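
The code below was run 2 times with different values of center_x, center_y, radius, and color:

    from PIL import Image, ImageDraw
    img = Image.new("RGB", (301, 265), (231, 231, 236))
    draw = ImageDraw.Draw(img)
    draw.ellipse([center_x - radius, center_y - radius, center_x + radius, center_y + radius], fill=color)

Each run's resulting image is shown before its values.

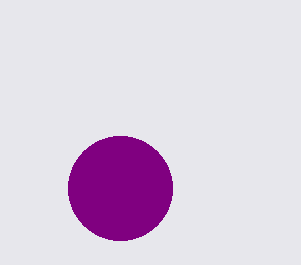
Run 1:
center_x = 120
center_y = 188
radius = 52
color = 'purple'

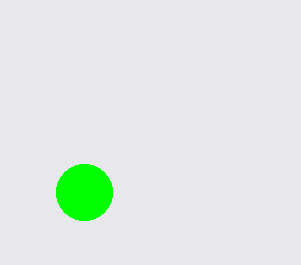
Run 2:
center_x = 84, center_y = 192, radius = 28, color = 'lime'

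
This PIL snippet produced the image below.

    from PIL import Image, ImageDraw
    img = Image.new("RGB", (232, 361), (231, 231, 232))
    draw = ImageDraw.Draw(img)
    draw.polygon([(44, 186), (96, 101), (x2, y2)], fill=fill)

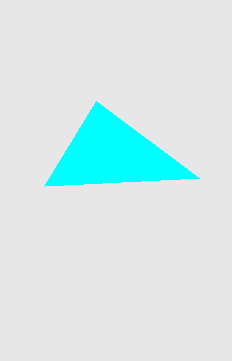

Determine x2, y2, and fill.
x2 = 199
y2 = 178
fill = 'cyan'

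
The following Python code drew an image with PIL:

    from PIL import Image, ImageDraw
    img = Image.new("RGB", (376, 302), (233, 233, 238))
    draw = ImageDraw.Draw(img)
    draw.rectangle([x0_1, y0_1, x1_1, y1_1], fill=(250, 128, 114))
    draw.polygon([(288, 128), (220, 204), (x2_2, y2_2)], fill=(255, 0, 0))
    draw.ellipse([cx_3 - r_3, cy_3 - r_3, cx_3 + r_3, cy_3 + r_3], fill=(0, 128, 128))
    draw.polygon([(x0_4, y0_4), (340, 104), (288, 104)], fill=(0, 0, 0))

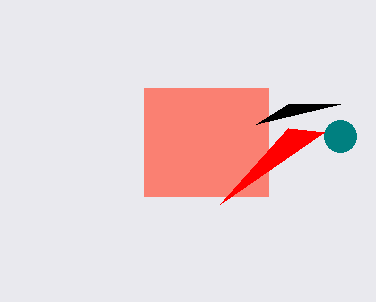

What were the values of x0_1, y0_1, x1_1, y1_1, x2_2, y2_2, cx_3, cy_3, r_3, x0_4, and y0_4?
x0_1 = 144, y0_1 = 88, x1_1 = 268, y1_1 = 196, x2_2 = 324, y2_2 = 132, cx_3 = 340, cy_3 = 136, r_3 = 16, x0_4 = 256, y0_4 = 124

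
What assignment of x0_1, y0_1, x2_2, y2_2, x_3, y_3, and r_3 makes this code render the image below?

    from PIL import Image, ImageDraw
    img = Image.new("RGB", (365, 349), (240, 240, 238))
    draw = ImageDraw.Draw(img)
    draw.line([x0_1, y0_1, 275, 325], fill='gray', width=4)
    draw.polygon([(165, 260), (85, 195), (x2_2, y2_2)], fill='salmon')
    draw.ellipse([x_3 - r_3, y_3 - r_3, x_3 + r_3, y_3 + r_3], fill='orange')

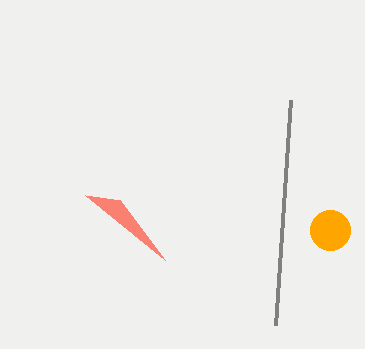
x0_1 = 290, y0_1 = 100, x2_2 = 120, y2_2 = 200, x_3 = 330, y_3 = 230, r_3 = 20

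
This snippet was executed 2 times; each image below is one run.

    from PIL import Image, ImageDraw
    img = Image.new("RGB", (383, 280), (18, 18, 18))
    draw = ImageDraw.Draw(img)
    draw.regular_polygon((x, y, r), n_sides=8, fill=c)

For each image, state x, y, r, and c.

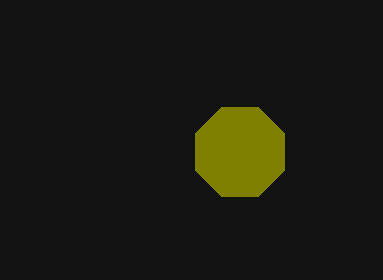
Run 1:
x = 240
y = 152
r = 48
c = 'olive'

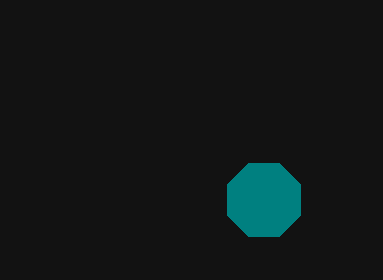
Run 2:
x = 264; y = 200; r = 40; c = 'teal'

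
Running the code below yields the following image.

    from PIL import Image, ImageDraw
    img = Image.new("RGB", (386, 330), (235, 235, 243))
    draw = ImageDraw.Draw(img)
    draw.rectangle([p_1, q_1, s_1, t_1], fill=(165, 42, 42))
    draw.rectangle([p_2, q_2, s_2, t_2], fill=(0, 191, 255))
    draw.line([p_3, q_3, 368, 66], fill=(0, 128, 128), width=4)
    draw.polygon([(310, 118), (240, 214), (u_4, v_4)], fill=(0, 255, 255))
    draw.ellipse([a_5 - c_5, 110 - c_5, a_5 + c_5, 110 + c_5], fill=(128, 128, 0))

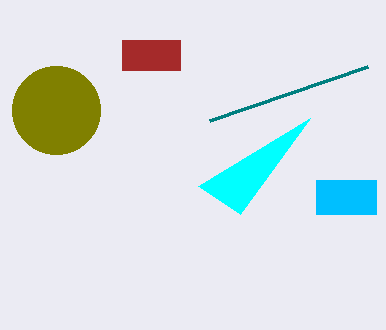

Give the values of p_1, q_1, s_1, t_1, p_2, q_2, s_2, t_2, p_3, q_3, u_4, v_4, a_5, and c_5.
p_1 = 122
q_1 = 40
s_1 = 180
t_1 = 70
p_2 = 316
q_2 = 180
s_2 = 376
t_2 = 214
p_3 = 210
q_3 = 120
u_4 = 198
v_4 = 186
a_5 = 56
c_5 = 44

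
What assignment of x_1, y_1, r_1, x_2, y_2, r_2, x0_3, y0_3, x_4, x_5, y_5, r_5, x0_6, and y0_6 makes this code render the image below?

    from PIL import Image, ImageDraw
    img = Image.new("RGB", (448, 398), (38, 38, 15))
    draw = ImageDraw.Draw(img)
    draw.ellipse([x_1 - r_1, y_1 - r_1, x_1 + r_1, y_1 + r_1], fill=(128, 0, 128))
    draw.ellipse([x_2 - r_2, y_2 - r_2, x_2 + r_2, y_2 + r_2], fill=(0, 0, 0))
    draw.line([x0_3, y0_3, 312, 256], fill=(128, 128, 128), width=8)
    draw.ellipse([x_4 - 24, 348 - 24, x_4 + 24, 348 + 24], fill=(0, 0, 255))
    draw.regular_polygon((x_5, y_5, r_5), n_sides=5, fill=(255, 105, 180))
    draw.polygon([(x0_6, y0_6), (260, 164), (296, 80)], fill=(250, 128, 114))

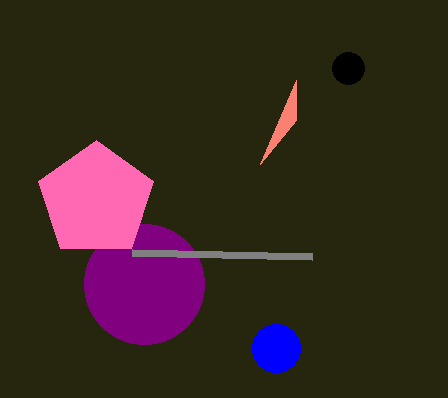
x_1 = 144; y_1 = 284; r_1 = 60; x_2 = 348; y_2 = 68; r_2 = 16; x0_3 = 132; y0_3 = 252; x_4 = 276; x_5 = 96; y_5 = 200; r_5 = 60; x0_6 = 296; y0_6 = 120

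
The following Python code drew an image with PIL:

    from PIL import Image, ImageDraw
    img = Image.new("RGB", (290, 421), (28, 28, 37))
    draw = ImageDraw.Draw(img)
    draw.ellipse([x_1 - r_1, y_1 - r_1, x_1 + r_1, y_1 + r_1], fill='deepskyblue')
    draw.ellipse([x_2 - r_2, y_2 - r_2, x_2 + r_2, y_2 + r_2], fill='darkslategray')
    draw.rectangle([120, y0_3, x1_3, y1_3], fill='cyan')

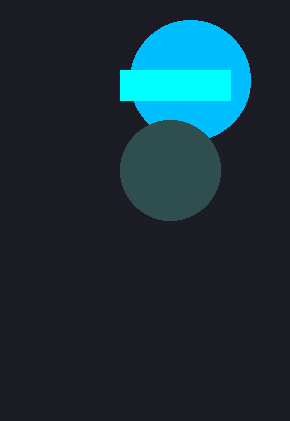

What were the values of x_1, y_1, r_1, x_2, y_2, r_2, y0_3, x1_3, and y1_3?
x_1 = 190, y_1 = 80, r_1 = 60, x_2 = 170, y_2 = 170, r_2 = 50, y0_3 = 70, x1_3 = 230, y1_3 = 100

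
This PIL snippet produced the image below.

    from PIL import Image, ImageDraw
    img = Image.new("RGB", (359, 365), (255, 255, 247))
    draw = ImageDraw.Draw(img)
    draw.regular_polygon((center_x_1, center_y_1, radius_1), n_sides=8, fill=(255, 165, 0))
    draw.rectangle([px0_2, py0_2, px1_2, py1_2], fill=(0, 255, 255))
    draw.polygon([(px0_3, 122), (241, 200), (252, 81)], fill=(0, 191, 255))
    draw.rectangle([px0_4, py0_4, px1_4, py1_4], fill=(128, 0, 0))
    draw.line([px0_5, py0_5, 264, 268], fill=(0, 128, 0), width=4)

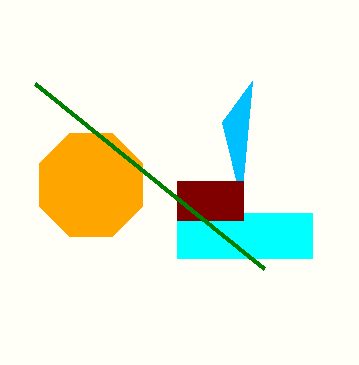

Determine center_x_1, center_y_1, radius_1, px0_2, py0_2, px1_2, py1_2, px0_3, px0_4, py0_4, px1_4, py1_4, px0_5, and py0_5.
center_x_1 = 91
center_y_1 = 185
radius_1 = 56
px0_2 = 177
py0_2 = 213
px1_2 = 312
py1_2 = 258
px0_3 = 222
px0_4 = 177
py0_4 = 181
px1_4 = 243
py1_4 = 220
px0_5 = 35
py0_5 = 83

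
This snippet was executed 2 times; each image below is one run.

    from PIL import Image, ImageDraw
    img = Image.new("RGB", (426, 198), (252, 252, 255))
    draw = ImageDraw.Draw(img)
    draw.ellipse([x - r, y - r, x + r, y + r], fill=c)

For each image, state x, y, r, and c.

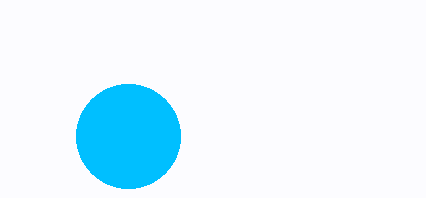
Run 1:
x = 128, y = 136, r = 52, c = 'deepskyblue'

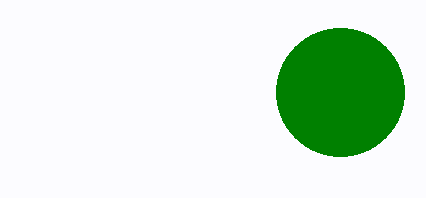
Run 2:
x = 340, y = 92, r = 64, c = 'green'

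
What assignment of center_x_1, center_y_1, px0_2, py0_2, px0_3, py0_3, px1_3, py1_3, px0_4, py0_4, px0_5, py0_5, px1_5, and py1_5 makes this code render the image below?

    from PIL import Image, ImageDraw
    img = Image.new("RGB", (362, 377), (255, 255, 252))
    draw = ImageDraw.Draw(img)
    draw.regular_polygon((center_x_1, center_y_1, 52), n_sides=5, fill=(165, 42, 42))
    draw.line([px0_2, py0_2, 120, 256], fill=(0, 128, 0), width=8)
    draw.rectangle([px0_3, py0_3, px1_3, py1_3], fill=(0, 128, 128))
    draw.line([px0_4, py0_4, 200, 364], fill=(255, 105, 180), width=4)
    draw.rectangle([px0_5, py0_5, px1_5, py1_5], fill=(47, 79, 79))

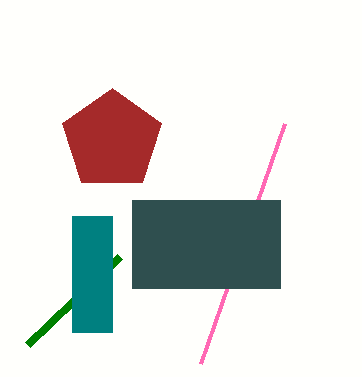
center_x_1 = 112, center_y_1 = 140, px0_2 = 28, py0_2 = 344, px0_3 = 72, py0_3 = 216, px1_3 = 112, py1_3 = 332, px0_4 = 284, py0_4 = 124, px0_5 = 132, py0_5 = 200, px1_5 = 280, py1_5 = 288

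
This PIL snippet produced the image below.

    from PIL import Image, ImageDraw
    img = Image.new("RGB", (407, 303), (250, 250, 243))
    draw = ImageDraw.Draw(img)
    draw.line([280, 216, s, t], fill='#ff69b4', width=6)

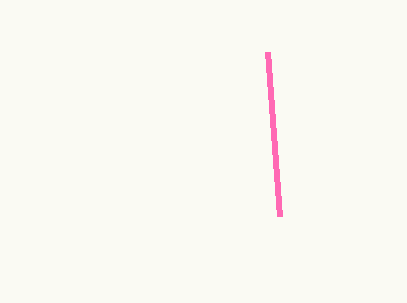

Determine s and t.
s = 268, t = 52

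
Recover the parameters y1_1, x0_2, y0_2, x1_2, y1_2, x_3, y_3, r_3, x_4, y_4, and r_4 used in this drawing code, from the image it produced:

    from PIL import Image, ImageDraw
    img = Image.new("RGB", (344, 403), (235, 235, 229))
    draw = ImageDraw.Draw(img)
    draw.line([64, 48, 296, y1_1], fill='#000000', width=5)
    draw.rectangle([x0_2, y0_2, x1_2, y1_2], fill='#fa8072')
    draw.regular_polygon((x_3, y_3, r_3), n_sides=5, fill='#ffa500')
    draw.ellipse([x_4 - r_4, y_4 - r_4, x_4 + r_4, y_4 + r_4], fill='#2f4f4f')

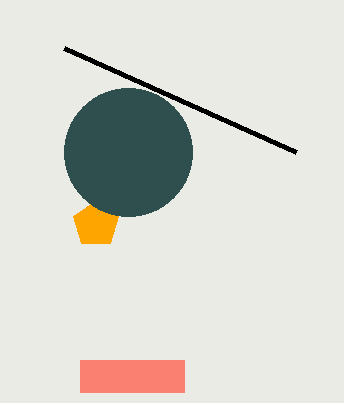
y1_1 = 152
x0_2 = 80
y0_2 = 360
x1_2 = 184
y1_2 = 392
x_3 = 96
y_3 = 224
r_3 = 24
x_4 = 128
y_4 = 152
r_4 = 64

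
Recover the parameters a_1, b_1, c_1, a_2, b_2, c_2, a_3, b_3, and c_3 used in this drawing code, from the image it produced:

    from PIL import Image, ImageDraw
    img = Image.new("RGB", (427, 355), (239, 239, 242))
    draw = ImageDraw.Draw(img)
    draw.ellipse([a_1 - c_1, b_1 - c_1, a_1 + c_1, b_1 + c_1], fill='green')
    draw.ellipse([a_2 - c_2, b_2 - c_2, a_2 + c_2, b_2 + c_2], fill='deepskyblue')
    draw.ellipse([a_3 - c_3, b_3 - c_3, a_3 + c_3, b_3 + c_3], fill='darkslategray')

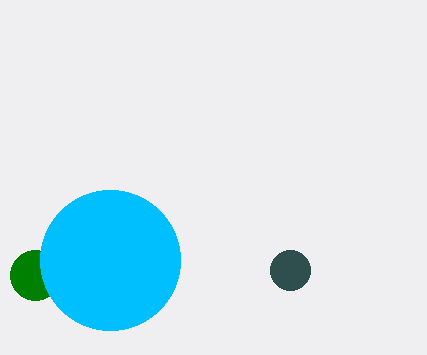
a_1 = 35, b_1 = 275, c_1 = 25, a_2 = 110, b_2 = 260, c_2 = 70, a_3 = 290, b_3 = 270, c_3 = 20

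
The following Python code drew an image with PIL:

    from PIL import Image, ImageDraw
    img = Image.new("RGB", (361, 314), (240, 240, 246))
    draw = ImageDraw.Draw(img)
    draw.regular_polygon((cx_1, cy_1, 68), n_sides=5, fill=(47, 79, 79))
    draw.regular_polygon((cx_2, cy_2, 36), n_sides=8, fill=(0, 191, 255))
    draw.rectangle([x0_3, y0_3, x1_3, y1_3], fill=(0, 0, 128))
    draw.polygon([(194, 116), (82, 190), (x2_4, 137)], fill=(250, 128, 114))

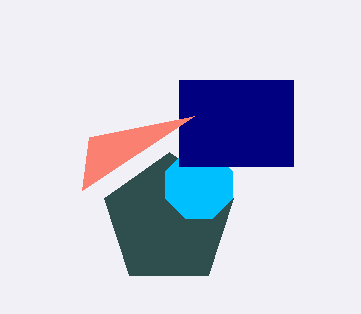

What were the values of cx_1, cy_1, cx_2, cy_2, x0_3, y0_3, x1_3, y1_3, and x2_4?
cx_1 = 169; cy_1 = 220; cx_2 = 199; cy_2 = 185; x0_3 = 179; y0_3 = 80; x1_3 = 293; y1_3 = 166; x2_4 = 89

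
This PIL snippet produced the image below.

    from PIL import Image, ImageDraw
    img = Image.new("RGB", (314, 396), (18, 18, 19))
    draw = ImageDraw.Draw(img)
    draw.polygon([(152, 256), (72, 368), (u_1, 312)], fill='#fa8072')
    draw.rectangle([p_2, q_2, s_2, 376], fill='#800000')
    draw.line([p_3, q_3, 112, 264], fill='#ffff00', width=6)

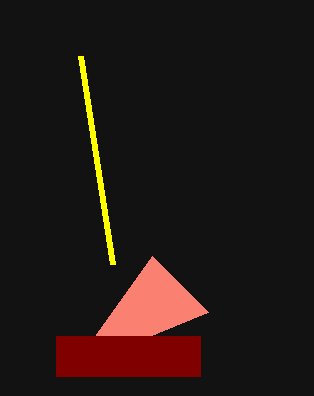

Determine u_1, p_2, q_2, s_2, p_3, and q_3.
u_1 = 208, p_2 = 56, q_2 = 336, s_2 = 200, p_3 = 80, q_3 = 56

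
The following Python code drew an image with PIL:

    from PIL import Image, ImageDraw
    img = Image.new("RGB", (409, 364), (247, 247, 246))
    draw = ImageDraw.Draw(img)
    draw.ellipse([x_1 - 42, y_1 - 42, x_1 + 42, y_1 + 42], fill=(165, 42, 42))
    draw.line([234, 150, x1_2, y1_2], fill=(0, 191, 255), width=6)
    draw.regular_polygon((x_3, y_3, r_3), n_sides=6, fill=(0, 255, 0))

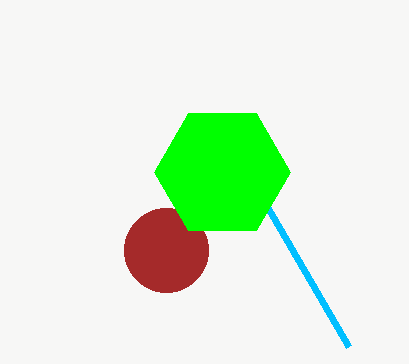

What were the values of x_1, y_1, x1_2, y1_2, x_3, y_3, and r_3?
x_1 = 166; y_1 = 250; x1_2 = 348; y1_2 = 346; x_3 = 222; y_3 = 172; r_3 = 68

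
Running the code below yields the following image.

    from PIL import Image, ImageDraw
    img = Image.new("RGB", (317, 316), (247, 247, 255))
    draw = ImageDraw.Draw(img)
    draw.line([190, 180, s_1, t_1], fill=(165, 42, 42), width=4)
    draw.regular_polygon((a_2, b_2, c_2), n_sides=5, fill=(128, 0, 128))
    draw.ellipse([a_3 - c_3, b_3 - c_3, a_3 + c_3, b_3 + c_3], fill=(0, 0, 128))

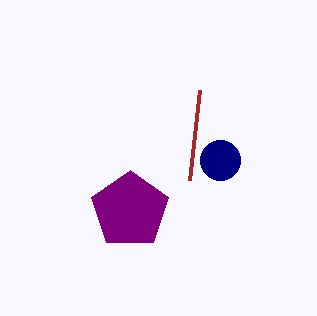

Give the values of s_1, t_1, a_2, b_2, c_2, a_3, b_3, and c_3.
s_1 = 200
t_1 = 90
a_2 = 130
b_2 = 210
c_2 = 40
a_3 = 220
b_3 = 160
c_3 = 20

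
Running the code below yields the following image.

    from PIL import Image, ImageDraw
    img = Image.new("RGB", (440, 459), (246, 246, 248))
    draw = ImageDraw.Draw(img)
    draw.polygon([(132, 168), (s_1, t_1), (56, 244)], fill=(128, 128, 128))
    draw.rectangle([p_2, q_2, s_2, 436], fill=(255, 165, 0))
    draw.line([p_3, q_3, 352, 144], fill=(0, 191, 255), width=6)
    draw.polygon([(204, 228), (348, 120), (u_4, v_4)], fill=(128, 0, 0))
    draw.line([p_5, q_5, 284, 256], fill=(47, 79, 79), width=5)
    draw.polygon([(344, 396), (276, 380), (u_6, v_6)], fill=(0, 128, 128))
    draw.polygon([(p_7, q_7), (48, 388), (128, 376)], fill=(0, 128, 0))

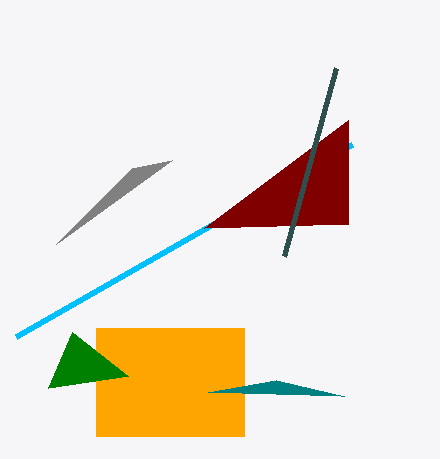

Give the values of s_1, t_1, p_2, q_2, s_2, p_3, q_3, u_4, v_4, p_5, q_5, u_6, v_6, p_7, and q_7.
s_1 = 172
t_1 = 160
p_2 = 96
q_2 = 328
s_2 = 244
p_3 = 16
q_3 = 336
u_4 = 348
v_4 = 224
p_5 = 336
q_5 = 68
u_6 = 208
v_6 = 392
p_7 = 72
q_7 = 332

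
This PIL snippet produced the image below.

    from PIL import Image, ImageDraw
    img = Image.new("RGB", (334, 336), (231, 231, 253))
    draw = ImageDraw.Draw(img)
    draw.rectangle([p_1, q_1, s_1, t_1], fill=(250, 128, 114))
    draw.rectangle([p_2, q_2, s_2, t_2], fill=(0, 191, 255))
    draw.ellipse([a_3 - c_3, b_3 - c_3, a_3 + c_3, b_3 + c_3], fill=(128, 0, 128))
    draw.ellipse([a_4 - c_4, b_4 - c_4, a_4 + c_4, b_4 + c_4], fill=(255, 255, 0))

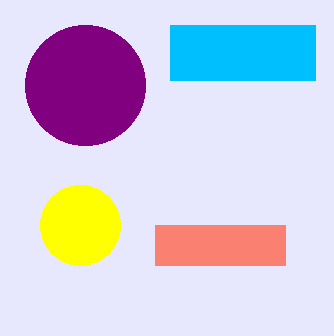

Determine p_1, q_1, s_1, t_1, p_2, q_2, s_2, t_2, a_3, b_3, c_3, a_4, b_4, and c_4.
p_1 = 155, q_1 = 225, s_1 = 285, t_1 = 265, p_2 = 170, q_2 = 25, s_2 = 315, t_2 = 80, a_3 = 85, b_3 = 85, c_3 = 60, a_4 = 80, b_4 = 225, c_4 = 40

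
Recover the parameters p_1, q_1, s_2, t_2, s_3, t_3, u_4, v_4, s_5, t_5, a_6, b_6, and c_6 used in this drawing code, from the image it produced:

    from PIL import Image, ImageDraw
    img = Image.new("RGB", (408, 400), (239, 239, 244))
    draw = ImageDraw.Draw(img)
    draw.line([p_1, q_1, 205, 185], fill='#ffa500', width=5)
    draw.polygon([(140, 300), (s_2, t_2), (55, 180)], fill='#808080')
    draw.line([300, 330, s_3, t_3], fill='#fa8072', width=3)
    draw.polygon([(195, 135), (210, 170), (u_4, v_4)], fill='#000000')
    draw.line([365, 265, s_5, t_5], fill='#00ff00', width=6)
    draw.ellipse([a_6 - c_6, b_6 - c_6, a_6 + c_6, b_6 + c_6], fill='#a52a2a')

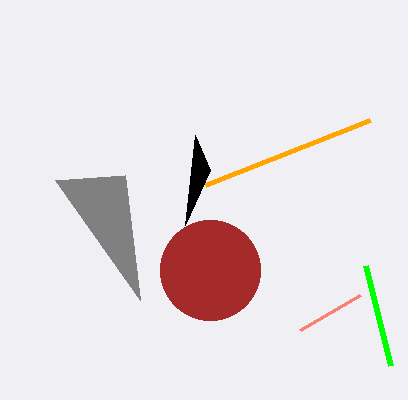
p_1 = 370, q_1 = 120, s_2 = 125, t_2 = 175, s_3 = 360, t_3 = 295, u_4 = 185, v_4 = 225, s_5 = 390, t_5 = 365, a_6 = 210, b_6 = 270, c_6 = 50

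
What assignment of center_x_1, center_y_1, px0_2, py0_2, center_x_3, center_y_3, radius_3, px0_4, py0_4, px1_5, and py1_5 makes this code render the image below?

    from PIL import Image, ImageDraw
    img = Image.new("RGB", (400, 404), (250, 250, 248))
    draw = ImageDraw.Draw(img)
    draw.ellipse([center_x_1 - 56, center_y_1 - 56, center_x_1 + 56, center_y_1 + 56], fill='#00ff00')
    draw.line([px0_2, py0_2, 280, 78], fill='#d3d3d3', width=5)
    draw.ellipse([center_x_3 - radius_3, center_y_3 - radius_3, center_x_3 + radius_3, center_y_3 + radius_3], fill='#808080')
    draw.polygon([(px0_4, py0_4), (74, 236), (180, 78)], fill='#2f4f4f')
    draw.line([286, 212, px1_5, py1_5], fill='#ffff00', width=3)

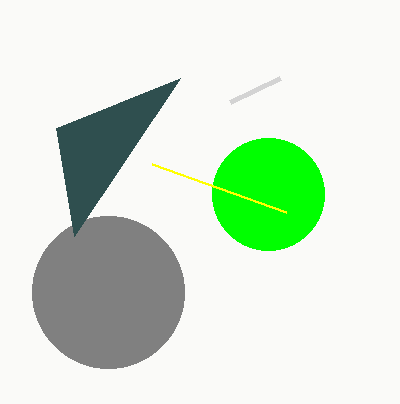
center_x_1 = 268; center_y_1 = 194; px0_2 = 230; py0_2 = 102; center_x_3 = 108; center_y_3 = 292; radius_3 = 76; px0_4 = 56; py0_4 = 128; px1_5 = 152; py1_5 = 164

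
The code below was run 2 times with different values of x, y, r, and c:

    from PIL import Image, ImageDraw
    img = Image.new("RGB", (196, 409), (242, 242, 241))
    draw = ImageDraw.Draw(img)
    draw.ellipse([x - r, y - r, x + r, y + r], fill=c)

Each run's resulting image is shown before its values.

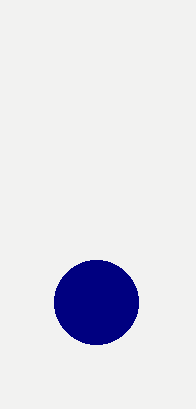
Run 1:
x = 96
y = 302
r = 42
c = 'navy'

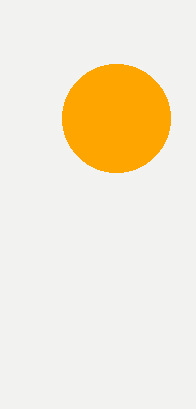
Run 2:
x = 116, y = 118, r = 54, c = 'orange'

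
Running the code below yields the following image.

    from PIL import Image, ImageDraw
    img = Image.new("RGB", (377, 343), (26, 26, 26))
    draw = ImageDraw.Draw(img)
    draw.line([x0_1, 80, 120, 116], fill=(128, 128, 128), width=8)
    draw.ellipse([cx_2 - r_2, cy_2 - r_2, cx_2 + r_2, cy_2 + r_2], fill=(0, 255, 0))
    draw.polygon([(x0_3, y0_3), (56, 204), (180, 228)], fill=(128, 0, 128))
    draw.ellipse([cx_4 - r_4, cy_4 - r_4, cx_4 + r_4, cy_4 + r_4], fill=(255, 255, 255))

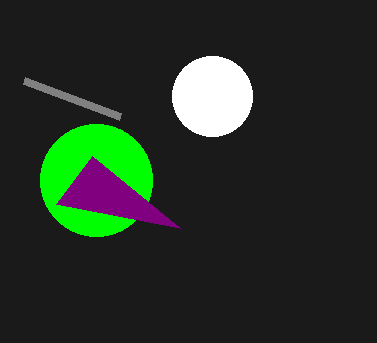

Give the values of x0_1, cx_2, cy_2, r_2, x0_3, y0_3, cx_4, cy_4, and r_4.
x0_1 = 24
cx_2 = 96
cy_2 = 180
r_2 = 56
x0_3 = 92
y0_3 = 156
cx_4 = 212
cy_4 = 96
r_4 = 40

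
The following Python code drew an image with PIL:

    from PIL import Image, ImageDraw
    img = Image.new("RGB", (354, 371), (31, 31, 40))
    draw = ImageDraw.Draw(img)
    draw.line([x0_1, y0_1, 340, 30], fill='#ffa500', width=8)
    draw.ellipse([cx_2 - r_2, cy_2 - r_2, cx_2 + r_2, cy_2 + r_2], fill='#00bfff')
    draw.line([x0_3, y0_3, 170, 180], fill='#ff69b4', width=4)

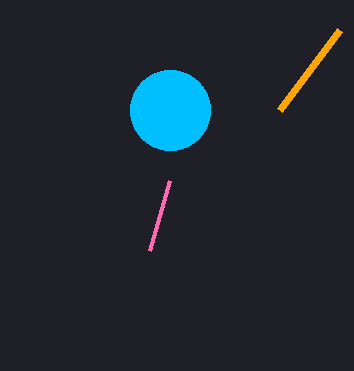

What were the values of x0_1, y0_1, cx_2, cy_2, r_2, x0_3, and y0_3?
x0_1 = 280, y0_1 = 110, cx_2 = 170, cy_2 = 110, r_2 = 40, x0_3 = 150, y0_3 = 250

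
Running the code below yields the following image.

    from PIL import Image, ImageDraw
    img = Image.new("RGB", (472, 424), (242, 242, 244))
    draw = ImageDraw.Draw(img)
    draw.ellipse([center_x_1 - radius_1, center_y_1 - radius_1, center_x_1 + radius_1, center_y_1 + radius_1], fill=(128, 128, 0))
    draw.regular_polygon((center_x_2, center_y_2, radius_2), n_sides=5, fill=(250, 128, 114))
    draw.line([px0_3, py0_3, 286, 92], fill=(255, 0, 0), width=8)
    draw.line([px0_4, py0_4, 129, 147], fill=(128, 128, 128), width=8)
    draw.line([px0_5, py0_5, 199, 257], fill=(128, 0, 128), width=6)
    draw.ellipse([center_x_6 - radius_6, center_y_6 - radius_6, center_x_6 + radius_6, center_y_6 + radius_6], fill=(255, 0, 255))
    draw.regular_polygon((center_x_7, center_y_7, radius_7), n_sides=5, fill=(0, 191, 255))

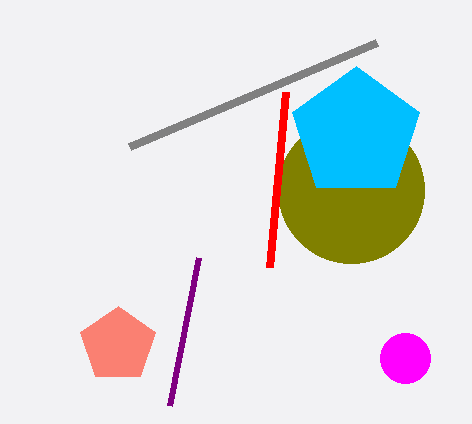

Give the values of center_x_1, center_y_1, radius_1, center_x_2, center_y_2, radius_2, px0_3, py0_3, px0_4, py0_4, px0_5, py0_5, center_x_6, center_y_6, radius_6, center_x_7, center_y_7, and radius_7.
center_x_1 = 351, center_y_1 = 190, radius_1 = 73, center_x_2 = 118, center_y_2 = 345, radius_2 = 39, px0_3 = 270, py0_3 = 267, px0_4 = 376, py0_4 = 43, px0_5 = 170, py0_5 = 405, center_x_6 = 405, center_y_6 = 358, radius_6 = 25, center_x_7 = 356, center_y_7 = 133, radius_7 = 67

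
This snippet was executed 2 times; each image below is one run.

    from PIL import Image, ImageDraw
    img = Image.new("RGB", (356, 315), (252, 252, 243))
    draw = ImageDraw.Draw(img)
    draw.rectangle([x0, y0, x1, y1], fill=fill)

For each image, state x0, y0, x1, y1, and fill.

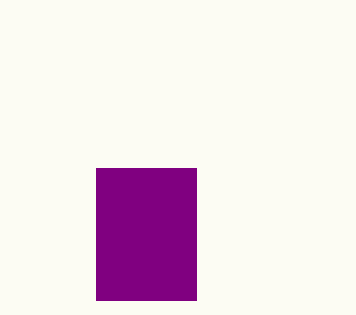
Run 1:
x0 = 96; y0 = 168; x1 = 196; y1 = 300; fill = 'purple'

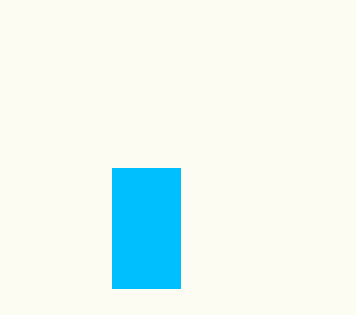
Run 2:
x0 = 112
y0 = 168
x1 = 180
y1 = 288
fill = 'deepskyblue'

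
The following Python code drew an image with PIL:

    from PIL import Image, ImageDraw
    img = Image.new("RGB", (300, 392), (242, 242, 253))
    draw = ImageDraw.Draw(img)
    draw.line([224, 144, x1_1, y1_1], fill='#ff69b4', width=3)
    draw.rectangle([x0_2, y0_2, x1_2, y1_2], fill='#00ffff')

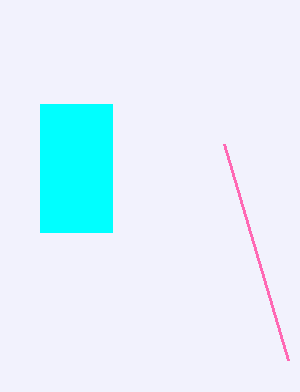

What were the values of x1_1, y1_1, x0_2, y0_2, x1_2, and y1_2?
x1_1 = 288; y1_1 = 360; x0_2 = 40; y0_2 = 104; x1_2 = 112; y1_2 = 232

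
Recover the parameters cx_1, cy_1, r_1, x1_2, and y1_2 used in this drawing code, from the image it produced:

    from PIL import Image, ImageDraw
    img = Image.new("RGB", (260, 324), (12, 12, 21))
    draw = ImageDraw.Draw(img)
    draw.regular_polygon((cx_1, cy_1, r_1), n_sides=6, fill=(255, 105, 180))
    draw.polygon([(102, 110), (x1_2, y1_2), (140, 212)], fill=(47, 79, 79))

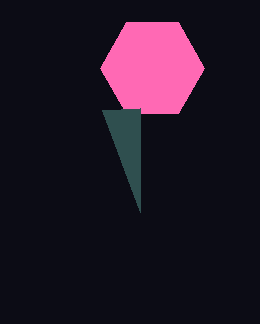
cx_1 = 152
cy_1 = 68
r_1 = 52
x1_2 = 140
y1_2 = 108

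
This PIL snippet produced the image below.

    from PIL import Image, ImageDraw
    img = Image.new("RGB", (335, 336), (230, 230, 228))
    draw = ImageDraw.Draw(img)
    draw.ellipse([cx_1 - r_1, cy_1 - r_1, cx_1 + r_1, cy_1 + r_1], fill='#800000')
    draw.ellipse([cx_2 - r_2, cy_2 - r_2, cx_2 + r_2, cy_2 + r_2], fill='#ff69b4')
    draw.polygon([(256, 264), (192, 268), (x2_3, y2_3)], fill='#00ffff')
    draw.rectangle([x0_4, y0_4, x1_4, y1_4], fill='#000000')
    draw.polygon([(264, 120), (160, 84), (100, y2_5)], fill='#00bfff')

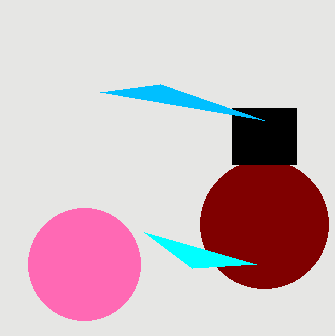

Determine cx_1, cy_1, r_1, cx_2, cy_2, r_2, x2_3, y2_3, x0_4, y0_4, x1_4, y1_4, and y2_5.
cx_1 = 264, cy_1 = 224, r_1 = 64, cx_2 = 84, cy_2 = 264, r_2 = 56, x2_3 = 144, y2_3 = 232, x0_4 = 232, y0_4 = 108, x1_4 = 296, y1_4 = 164, y2_5 = 92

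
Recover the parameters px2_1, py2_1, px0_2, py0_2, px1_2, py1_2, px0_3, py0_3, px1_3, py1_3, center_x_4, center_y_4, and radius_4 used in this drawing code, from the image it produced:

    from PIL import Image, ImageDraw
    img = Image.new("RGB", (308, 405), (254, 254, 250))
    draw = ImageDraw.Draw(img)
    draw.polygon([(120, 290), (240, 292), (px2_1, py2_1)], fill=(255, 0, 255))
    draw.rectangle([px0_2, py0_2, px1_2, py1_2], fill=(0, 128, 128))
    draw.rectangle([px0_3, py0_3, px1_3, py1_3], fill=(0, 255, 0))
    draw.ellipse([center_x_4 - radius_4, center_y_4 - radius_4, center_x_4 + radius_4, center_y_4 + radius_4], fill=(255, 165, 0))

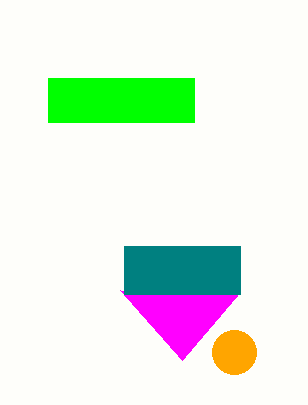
px2_1 = 182
py2_1 = 360
px0_2 = 124
py0_2 = 246
px1_2 = 240
py1_2 = 294
px0_3 = 48
py0_3 = 78
px1_3 = 194
py1_3 = 122
center_x_4 = 234
center_y_4 = 352
radius_4 = 22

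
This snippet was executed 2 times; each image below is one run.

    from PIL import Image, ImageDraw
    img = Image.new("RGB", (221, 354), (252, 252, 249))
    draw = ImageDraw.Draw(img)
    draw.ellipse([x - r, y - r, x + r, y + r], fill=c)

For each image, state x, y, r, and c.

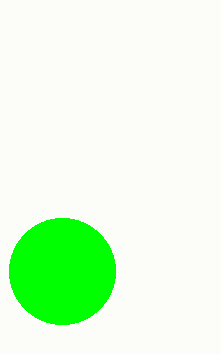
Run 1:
x = 62; y = 271; r = 53; c = 'lime'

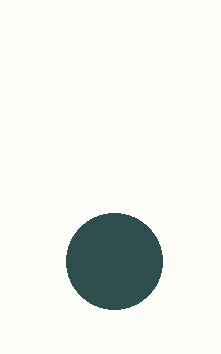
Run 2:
x = 114
y = 261
r = 48
c = 'darkslategray'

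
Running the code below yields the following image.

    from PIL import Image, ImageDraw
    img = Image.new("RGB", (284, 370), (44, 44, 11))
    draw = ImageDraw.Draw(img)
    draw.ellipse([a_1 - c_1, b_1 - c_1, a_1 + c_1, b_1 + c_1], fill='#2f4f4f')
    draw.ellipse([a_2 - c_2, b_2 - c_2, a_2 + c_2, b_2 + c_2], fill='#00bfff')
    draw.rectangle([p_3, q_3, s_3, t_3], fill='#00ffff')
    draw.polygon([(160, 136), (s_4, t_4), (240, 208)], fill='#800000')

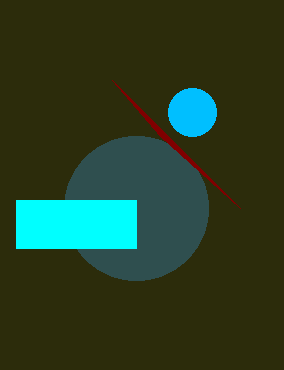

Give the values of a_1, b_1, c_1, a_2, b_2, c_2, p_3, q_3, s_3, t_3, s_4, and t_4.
a_1 = 136; b_1 = 208; c_1 = 72; a_2 = 192; b_2 = 112; c_2 = 24; p_3 = 16; q_3 = 200; s_3 = 136; t_3 = 248; s_4 = 112; t_4 = 80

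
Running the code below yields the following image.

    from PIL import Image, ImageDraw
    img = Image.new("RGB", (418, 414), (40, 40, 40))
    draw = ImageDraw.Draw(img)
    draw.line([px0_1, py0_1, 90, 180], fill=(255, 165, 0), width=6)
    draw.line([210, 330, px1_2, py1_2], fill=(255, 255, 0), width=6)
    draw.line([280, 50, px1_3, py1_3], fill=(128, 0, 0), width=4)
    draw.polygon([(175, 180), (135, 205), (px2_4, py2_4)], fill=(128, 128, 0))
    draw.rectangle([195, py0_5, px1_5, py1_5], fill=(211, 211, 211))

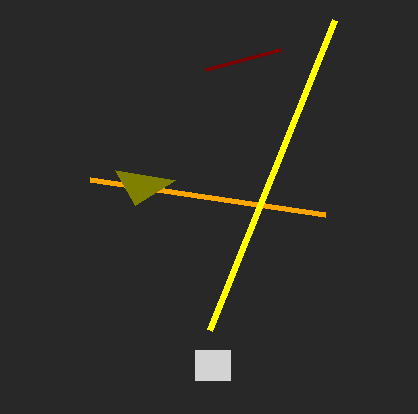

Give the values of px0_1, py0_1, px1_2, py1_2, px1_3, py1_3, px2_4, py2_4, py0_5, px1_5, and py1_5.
px0_1 = 325
py0_1 = 215
px1_2 = 335
py1_2 = 20
px1_3 = 205
py1_3 = 70
px2_4 = 115
py2_4 = 170
py0_5 = 350
px1_5 = 230
py1_5 = 380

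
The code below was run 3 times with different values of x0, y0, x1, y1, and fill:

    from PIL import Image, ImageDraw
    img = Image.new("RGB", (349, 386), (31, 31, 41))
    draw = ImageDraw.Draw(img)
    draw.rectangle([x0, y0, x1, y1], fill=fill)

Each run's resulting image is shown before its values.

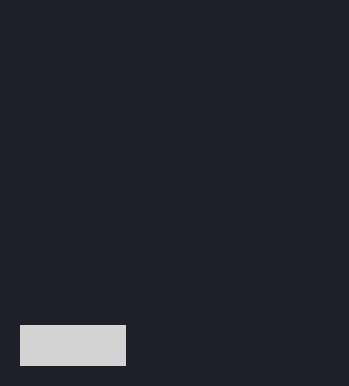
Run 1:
x0 = 20, y0 = 325, x1 = 125, y1 = 365, fill = 'lightgray'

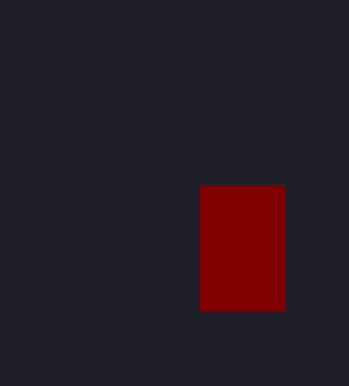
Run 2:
x0 = 200; y0 = 185; x1 = 285; y1 = 310; fill = 'maroon'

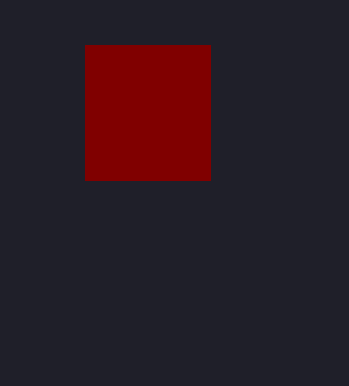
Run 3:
x0 = 85; y0 = 45; x1 = 210; y1 = 180; fill = 'maroon'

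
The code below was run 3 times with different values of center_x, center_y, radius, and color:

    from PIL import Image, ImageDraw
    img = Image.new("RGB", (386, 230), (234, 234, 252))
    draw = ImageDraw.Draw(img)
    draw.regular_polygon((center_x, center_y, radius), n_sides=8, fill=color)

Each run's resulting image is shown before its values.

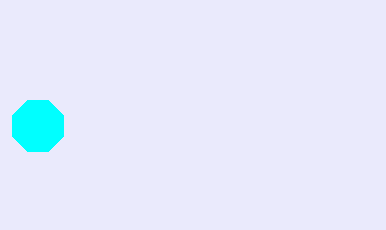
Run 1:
center_x = 38
center_y = 126
radius = 28
color = 'cyan'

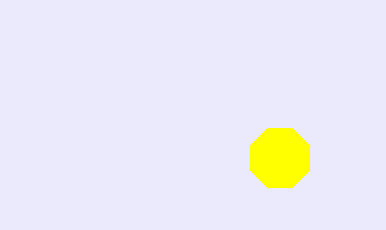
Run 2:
center_x = 280, center_y = 158, radius = 32, color = 'yellow'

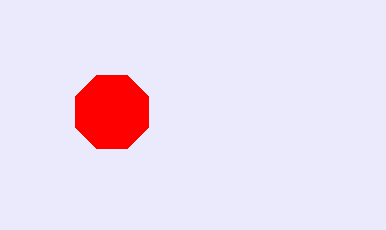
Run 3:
center_x = 112
center_y = 112
radius = 40
color = 'red'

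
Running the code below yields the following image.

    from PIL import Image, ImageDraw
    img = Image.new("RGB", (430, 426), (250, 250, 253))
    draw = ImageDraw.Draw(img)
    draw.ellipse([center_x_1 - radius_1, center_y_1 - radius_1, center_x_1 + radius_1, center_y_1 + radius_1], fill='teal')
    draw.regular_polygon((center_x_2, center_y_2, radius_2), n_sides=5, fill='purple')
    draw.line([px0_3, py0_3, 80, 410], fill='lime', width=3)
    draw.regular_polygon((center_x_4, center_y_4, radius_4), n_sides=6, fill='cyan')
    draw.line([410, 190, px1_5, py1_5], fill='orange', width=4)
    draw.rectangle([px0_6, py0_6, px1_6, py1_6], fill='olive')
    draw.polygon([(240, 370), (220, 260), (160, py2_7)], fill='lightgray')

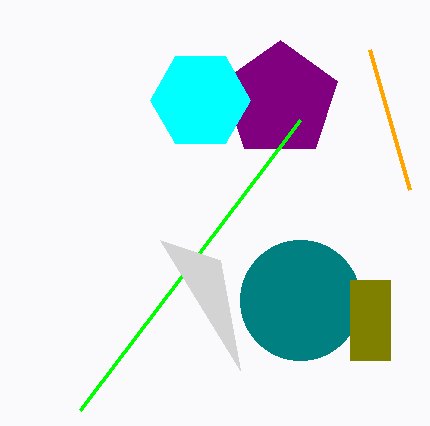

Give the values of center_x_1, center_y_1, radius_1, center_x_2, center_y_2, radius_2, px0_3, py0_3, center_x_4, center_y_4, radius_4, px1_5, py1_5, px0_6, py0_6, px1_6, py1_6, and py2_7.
center_x_1 = 300; center_y_1 = 300; radius_1 = 60; center_x_2 = 280; center_y_2 = 100; radius_2 = 60; px0_3 = 300; py0_3 = 120; center_x_4 = 200; center_y_4 = 100; radius_4 = 50; px1_5 = 370; py1_5 = 50; px0_6 = 350; py0_6 = 280; px1_6 = 390; py1_6 = 360; py2_7 = 240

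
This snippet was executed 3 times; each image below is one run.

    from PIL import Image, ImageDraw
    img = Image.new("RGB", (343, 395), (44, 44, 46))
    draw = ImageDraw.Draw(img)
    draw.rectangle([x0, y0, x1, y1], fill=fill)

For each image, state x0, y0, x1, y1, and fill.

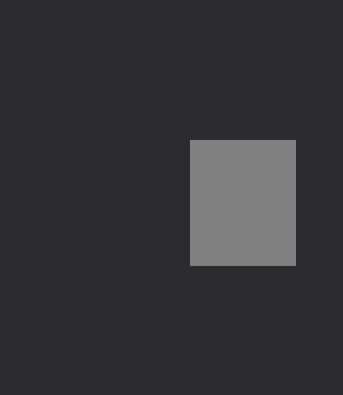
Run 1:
x0 = 190
y0 = 140
x1 = 295
y1 = 265
fill = 'gray'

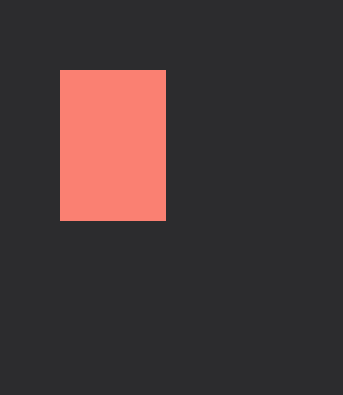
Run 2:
x0 = 60, y0 = 70, x1 = 165, y1 = 220, fill = 'salmon'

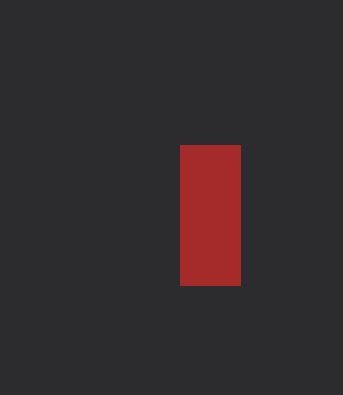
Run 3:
x0 = 180; y0 = 145; x1 = 240; y1 = 285; fill = 'brown'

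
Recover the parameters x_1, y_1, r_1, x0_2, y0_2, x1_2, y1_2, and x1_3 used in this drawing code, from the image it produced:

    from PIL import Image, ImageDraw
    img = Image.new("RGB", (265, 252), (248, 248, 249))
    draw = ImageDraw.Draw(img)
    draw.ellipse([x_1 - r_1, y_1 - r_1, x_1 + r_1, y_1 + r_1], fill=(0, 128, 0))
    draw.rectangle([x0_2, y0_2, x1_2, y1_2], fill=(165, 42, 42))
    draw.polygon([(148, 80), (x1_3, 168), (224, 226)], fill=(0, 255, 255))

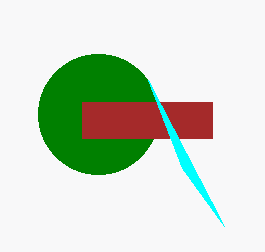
x_1 = 98, y_1 = 114, r_1 = 60, x0_2 = 82, y0_2 = 102, x1_2 = 212, y1_2 = 138, x1_3 = 182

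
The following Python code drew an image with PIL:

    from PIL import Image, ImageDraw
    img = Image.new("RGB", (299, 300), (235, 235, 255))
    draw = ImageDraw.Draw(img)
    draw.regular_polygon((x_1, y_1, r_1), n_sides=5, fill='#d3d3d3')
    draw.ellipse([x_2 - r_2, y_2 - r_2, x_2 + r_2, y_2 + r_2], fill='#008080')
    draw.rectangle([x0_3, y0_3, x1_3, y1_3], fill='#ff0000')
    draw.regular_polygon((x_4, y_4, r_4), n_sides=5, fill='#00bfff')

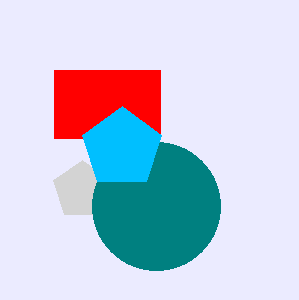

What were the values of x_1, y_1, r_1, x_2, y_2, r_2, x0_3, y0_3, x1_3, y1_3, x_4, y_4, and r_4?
x_1 = 82, y_1 = 190, r_1 = 30, x_2 = 156, y_2 = 206, r_2 = 64, x0_3 = 54, y0_3 = 70, x1_3 = 160, y1_3 = 138, x_4 = 122, y_4 = 148, r_4 = 42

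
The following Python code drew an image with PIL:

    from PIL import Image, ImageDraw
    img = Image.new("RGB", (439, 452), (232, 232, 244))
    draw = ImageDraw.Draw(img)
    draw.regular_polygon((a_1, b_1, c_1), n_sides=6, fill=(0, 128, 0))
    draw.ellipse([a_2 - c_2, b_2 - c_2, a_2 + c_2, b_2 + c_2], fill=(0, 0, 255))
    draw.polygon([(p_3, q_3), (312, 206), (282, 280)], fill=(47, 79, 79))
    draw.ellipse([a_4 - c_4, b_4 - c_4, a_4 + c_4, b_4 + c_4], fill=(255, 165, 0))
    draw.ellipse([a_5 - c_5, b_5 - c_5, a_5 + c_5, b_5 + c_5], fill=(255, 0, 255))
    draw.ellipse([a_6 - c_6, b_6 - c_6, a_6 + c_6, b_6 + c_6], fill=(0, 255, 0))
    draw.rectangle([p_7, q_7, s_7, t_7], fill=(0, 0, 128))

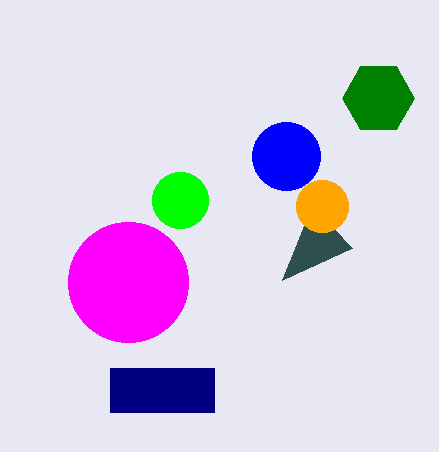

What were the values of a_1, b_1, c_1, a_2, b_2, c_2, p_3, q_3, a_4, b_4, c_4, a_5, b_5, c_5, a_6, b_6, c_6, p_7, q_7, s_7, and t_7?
a_1 = 378
b_1 = 98
c_1 = 36
a_2 = 286
b_2 = 156
c_2 = 34
p_3 = 352
q_3 = 248
a_4 = 322
b_4 = 206
c_4 = 26
a_5 = 128
b_5 = 282
c_5 = 60
a_6 = 180
b_6 = 200
c_6 = 28
p_7 = 110
q_7 = 368
s_7 = 214
t_7 = 412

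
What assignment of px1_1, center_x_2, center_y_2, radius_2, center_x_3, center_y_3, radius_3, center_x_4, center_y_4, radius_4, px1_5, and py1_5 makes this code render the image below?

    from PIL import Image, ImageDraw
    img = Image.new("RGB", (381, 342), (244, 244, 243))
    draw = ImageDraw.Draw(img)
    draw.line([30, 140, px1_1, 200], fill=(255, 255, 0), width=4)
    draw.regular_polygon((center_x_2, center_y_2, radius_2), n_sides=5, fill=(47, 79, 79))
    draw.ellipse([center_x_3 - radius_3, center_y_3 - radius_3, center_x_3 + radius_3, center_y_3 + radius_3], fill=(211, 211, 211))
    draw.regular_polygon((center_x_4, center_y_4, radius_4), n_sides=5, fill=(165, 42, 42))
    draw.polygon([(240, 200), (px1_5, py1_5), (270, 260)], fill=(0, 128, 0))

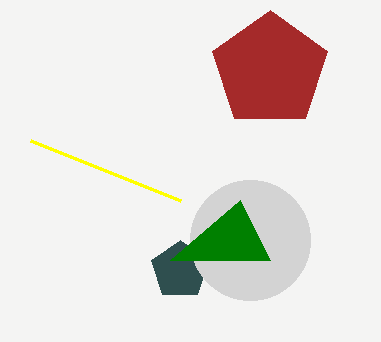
px1_1 = 180; center_x_2 = 180; center_y_2 = 270; radius_2 = 30; center_x_3 = 250; center_y_3 = 240; radius_3 = 60; center_x_4 = 270; center_y_4 = 70; radius_4 = 60; px1_5 = 170; py1_5 = 260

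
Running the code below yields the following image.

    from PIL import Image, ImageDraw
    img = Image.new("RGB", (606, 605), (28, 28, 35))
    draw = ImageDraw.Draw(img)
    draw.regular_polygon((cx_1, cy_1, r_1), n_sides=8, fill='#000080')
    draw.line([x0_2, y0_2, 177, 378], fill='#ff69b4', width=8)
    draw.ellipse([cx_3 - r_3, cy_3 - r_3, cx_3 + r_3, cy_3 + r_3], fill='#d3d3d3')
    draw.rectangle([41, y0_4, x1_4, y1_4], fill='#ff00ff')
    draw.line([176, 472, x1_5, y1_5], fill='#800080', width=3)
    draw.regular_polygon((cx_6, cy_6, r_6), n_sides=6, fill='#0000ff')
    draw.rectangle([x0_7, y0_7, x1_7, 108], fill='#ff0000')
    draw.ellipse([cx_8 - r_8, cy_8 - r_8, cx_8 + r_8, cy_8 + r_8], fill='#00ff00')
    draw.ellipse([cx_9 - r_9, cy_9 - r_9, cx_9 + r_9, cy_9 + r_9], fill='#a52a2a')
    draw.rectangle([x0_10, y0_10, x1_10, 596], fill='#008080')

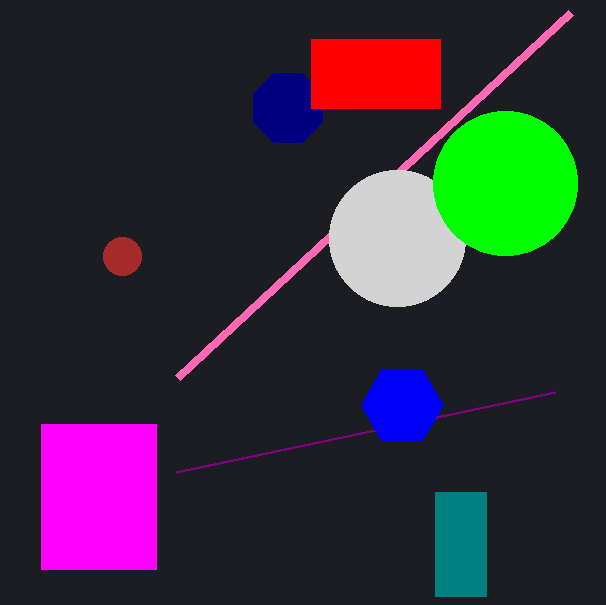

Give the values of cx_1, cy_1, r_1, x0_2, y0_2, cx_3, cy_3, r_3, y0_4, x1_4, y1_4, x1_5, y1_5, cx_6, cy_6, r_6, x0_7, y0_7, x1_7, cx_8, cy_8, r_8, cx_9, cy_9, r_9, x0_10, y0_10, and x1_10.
cx_1 = 288, cy_1 = 108, r_1 = 37, x0_2 = 570, y0_2 = 13, cx_3 = 397, cy_3 = 238, r_3 = 68, y0_4 = 424, x1_4 = 156, y1_4 = 569, x1_5 = 555, y1_5 = 392, cx_6 = 402, cy_6 = 405, r_6 = 41, x0_7 = 311, y0_7 = 39, x1_7 = 440, cx_8 = 505, cy_8 = 183, r_8 = 72, cx_9 = 122, cy_9 = 256, r_9 = 19, x0_10 = 435, y0_10 = 492, x1_10 = 486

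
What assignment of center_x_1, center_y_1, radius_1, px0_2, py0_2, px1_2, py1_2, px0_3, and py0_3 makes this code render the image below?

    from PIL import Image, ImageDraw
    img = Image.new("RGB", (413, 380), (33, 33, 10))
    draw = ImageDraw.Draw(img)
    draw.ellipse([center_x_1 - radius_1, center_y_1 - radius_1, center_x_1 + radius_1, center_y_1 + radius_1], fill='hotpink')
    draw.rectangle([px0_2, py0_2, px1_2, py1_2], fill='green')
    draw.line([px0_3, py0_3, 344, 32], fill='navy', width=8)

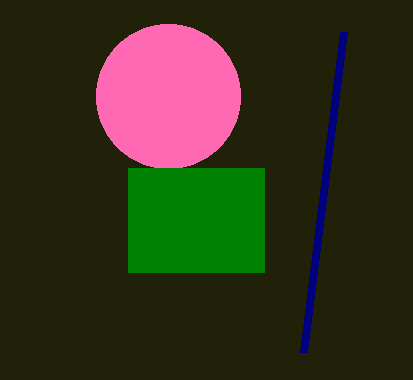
center_x_1 = 168, center_y_1 = 96, radius_1 = 72, px0_2 = 128, py0_2 = 168, px1_2 = 264, py1_2 = 272, px0_3 = 304, py0_3 = 352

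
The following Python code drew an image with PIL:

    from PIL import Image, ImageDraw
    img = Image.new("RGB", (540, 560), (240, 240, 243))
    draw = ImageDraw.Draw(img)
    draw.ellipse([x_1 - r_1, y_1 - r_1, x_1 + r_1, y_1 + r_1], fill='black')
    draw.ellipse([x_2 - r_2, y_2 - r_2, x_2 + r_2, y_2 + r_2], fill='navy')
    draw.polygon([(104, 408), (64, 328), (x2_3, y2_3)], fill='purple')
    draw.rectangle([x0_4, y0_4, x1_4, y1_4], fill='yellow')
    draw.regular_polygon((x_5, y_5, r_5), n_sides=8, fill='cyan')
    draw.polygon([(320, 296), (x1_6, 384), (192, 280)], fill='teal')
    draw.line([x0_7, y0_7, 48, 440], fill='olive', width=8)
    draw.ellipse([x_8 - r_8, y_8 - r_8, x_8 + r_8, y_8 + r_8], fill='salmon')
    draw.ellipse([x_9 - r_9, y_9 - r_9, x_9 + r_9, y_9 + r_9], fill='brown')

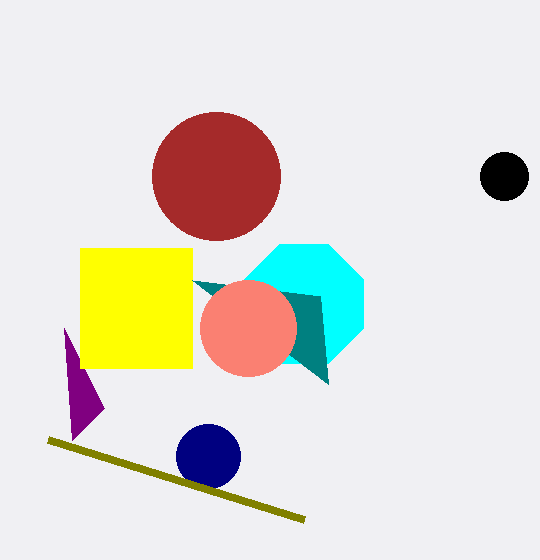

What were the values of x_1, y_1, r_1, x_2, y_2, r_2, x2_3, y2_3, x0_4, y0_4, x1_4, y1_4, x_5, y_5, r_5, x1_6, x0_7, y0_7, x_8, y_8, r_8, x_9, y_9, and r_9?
x_1 = 504; y_1 = 176; r_1 = 24; x_2 = 208; y_2 = 456; r_2 = 32; x2_3 = 72; y2_3 = 440; x0_4 = 80; y0_4 = 248; x1_4 = 192; y1_4 = 368; x_5 = 304; y_5 = 304; r_5 = 64; x1_6 = 328; x0_7 = 304; y0_7 = 520; x_8 = 248; y_8 = 328; r_8 = 48; x_9 = 216; y_9 = 176; r_9 = 64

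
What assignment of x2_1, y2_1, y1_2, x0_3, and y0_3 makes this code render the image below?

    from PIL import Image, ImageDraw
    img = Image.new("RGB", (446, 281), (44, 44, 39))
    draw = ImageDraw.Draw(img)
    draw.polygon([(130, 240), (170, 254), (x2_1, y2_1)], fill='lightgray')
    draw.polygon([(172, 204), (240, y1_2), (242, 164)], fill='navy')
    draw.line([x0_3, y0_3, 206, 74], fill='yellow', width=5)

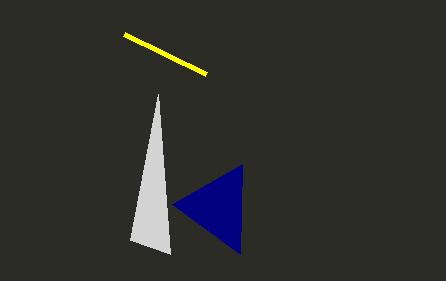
x2_1 = 158; y2_1 = 94; y1_2 = 254; x0_3 = 124; y0_3 = 34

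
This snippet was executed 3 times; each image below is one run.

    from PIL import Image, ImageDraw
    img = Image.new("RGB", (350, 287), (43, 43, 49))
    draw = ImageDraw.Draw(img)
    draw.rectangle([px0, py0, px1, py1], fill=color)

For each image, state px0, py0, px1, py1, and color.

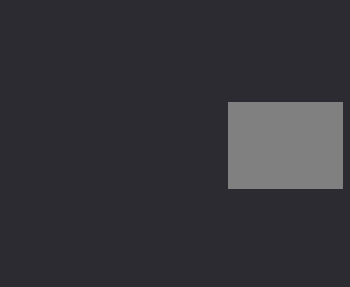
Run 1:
px0 = 228, py0 = 102, px1 = 342, py1 = 188, color = 'gray'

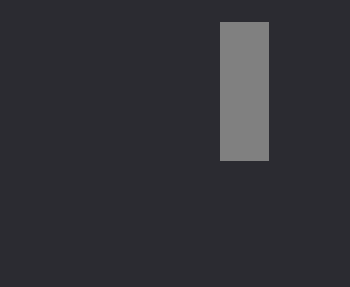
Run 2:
px0 = 220; py0 = 22; px1 = 268; py1 = 160; color = 'gray'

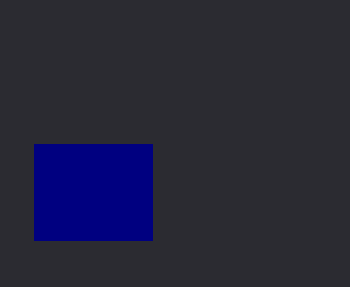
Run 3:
px0 = 34
py0 = 144
px1 = 152
py1 = 240
color = 'navy'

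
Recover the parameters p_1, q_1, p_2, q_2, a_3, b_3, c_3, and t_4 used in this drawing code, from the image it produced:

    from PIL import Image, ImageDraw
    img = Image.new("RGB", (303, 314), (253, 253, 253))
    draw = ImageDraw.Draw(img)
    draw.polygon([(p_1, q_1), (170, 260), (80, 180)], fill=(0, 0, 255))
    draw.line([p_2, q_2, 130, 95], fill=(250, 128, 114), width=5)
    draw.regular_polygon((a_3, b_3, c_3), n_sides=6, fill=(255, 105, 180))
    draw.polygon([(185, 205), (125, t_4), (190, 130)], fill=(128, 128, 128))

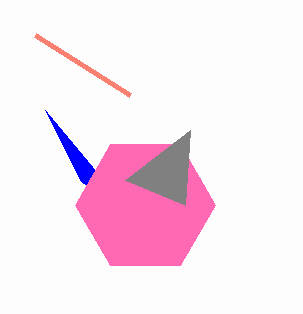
p_1 = 45
q_1 = 110
p_2 = 35
q_2 = 35
a_3 = 145
b_3 = 205
c_3 = 70
t_4 = 180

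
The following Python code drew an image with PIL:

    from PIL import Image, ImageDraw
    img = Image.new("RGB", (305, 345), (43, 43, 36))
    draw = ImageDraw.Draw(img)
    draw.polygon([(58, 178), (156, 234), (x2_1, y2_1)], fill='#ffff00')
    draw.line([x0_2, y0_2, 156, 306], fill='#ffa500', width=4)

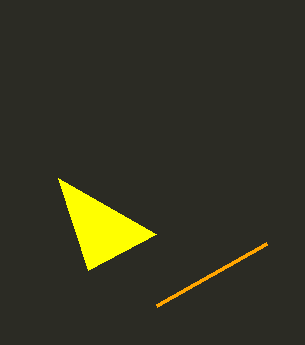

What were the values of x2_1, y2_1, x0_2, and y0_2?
x2_1 = 88; y2_1 = 270; x0_2 = 266; y0_2 = 244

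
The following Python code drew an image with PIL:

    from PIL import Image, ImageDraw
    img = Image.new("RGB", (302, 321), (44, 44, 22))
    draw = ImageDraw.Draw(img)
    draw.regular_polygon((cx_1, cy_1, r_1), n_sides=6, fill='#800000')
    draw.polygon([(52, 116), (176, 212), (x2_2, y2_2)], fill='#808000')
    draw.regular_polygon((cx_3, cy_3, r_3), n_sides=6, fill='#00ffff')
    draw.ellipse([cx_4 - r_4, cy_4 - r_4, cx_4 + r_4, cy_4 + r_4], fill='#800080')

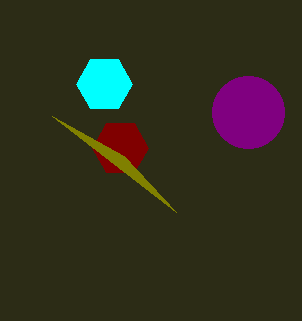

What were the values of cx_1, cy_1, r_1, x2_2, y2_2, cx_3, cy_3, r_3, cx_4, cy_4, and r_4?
cx_1 = 120
cy_1 = 148
r_1 = 28
x2_2 = 124
y2_2 = 156
cx_3 = 104
cy_3 = 84
r_3 = 28
cx_4 = 248
cy_4 = 112
r_4 = 36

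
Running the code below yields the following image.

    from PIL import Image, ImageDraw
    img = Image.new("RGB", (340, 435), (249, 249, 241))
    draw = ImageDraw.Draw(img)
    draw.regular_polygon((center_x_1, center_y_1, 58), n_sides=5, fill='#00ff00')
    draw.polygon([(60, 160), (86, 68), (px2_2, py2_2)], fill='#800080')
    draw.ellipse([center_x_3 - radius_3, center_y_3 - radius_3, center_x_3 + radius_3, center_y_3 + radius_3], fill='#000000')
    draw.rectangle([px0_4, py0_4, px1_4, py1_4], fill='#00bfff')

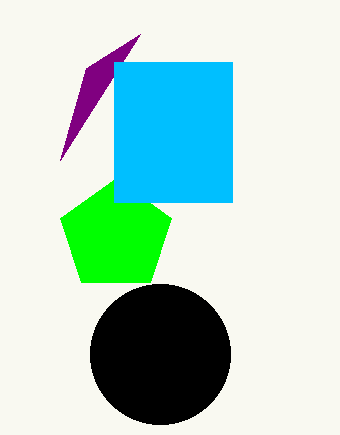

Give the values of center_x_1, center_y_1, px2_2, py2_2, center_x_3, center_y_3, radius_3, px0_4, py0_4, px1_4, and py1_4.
center_x_1 = 116, center_y_1 = 236, px2_2 = 140, py2_2 = 34, center_x_3 = 160, center_y_3 = 354, radius_3 = 70, px0_4 = 114, py0_4 = 62, px1_4 = 232, py1_4 = 202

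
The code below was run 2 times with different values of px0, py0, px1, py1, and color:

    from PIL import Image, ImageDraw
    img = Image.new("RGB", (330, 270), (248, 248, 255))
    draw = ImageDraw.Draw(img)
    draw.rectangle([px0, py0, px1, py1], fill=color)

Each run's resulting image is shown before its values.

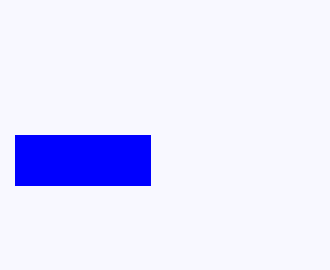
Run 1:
px0 = 15
py0 = 135
px1 = 150
py1 = 185
color = 'blue'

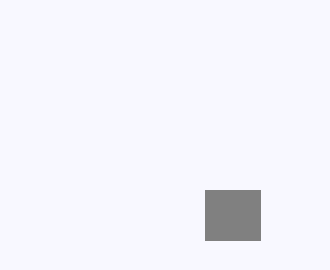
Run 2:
px0 = 205; py0 = 190; px1 = 260; py1 = 240; color = 'gray'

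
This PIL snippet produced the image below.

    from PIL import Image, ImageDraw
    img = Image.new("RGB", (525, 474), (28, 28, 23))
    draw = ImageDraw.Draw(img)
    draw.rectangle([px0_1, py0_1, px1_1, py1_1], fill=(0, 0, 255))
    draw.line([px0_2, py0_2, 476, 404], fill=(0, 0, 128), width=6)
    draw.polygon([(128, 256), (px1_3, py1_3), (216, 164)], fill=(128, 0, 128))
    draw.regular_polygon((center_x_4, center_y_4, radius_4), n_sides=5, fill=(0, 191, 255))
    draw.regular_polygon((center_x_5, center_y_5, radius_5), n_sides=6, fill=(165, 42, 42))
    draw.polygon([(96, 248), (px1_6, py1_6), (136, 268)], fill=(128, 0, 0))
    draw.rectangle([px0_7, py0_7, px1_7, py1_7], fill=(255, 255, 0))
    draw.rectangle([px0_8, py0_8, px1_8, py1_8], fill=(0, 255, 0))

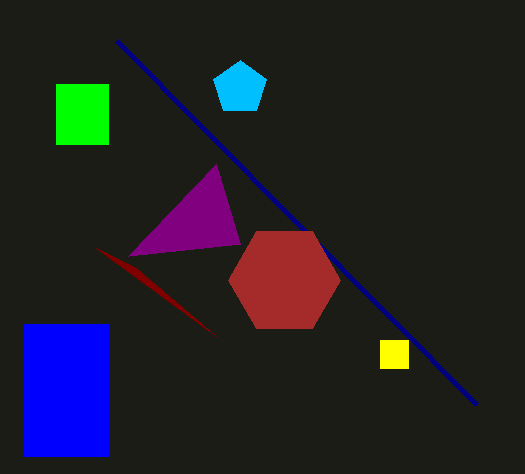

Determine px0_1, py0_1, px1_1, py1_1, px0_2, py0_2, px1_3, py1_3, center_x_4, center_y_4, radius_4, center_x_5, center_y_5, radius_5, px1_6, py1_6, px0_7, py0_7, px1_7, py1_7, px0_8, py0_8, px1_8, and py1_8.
px0_1 = 24; py0_1 = 324; px1_1 = 108; py1_1 = 456; px0_2 = 116; py0_2 = 40; px1_3 = 240; py1_3 = 244; center_x_4 = 240; center_y_4 = 88; radius_4 = 28; center_x_5 = 284; center_y_5 = 280; radius_5 = 56; px1_6 = 216; py1_6 = 336; px0_7 = 380; py0_7 = 340; px1_7 = 408; py1_7 = 368; px0_8 = 56; py0_8 = 84; px1_8 = 108; py1_8 = 144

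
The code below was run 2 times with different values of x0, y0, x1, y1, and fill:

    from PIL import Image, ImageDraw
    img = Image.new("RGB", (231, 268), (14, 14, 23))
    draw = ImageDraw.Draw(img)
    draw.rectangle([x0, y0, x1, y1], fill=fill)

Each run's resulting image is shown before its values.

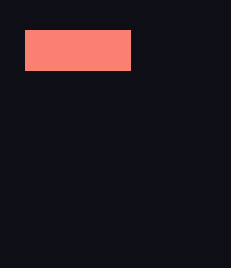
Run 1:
x0 = 25; y0 = 30; x1 = 130; y1 = 70; fill = 'salmon'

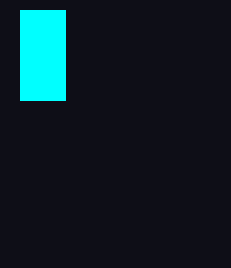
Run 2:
x0 = 20; y0 = 10; x1 = 65; y1 = 100; fill = 'cyan'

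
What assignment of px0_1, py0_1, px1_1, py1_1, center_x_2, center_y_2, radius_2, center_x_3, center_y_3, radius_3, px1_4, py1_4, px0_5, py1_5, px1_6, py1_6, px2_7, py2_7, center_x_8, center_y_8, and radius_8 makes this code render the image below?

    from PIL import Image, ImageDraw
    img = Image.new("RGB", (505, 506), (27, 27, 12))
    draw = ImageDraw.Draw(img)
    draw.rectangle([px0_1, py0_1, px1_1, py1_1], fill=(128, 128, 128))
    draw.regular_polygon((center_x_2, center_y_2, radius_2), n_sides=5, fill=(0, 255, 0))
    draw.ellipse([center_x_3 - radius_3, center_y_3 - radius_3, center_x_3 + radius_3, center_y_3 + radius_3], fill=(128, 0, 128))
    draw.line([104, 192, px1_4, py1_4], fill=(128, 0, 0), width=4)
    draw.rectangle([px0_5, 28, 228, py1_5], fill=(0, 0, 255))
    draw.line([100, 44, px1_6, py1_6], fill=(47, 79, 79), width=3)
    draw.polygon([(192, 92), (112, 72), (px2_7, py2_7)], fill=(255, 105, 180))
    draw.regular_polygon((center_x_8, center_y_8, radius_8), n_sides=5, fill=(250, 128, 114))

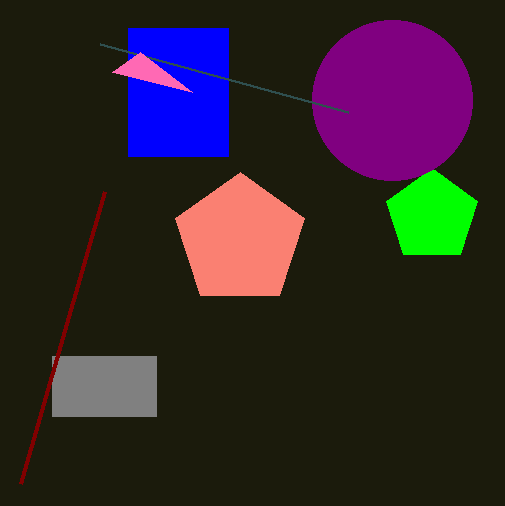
px0_1 = 52; py0_1 = 356; px1_1 = 156; py1_1 = 416; center_x_2 = 432; center_y_2 = 216; radius_2 = 48; center_x_3 = 392; center_y_3 = 100; radius_3 = 80; px1_4 = 20; py1_4 = 484; px0_5 = 128; py1_5 = 156; px1_6 = 348; py1_6 = 112; px2_7 = 140; py2_7 = 52; center_x_8 = 240; center_y_8 = 240; radius_8 = 68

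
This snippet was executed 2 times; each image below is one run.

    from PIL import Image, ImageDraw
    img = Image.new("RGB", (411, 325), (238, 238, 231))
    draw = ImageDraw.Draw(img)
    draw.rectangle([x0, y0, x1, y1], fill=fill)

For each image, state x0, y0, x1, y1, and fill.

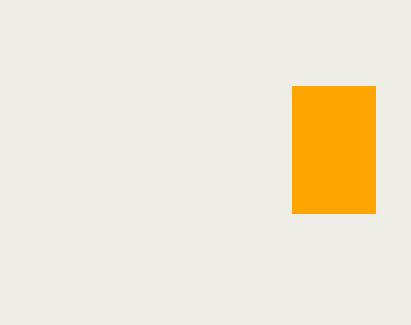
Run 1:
x0 = 292
y0 = 86
x1 = 375
y1 = 213
fill = 'orange'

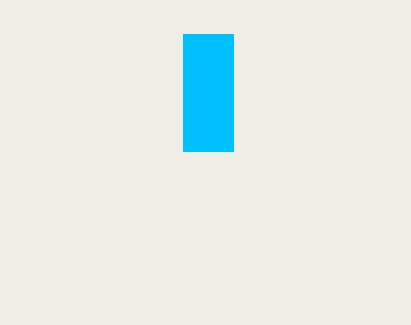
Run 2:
x0 = 183
y0 = 34
x1 = 233
y1 = 151
fill = 'deepskyblue'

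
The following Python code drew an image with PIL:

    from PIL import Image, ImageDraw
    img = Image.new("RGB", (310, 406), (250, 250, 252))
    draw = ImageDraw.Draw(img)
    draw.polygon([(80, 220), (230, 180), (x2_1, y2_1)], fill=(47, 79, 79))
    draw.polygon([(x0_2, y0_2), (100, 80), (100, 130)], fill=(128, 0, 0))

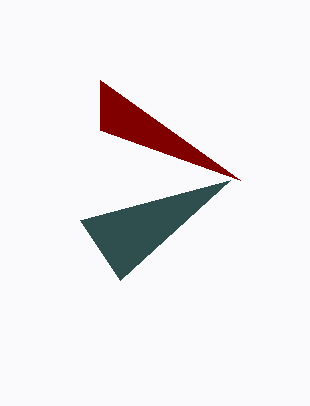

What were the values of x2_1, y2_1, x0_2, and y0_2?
x2_1 = 120; y2_1 = 280; x0_2 = 240; y0_2 = 180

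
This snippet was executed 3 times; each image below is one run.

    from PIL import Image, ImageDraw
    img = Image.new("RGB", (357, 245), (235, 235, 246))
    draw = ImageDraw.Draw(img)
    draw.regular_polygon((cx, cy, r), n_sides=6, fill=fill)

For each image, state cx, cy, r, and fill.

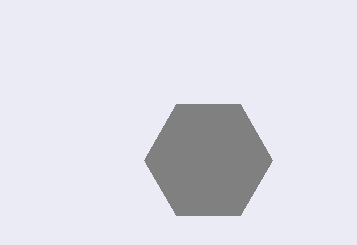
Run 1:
cx = 208
cy = 160
r = 64
fill = 'gray'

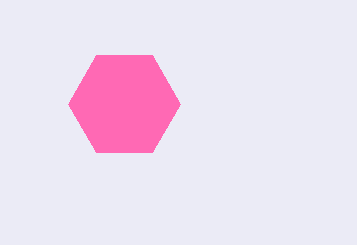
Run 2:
cx = 124, cy = 104, r = 56, fill = 'hotpink'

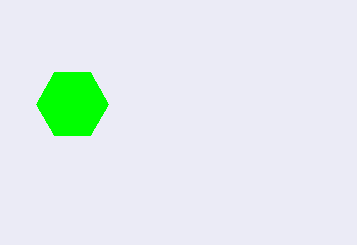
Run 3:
cx = 72
cy = 104
r = 36
fill = 'lime'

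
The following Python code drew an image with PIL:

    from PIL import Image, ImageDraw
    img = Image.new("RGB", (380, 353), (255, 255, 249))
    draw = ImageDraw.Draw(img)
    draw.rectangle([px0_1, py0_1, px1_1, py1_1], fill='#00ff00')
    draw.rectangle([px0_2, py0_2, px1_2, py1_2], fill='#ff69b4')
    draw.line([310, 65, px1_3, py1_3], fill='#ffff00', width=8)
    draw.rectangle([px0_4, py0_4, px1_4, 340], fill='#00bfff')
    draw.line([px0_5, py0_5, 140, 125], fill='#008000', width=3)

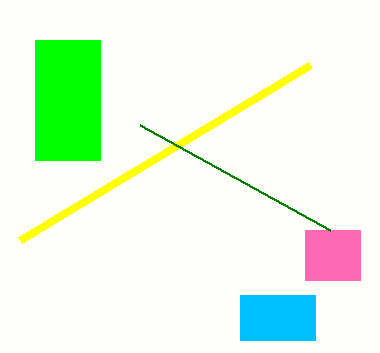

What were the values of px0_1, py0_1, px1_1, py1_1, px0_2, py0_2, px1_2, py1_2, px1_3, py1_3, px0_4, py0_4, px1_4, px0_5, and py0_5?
px0_1 = 35
py0_1 = 40
px1_1 = 100
py1_1 = 160
px0_2 = 305
py0_2 = 230
px1_2 = 360
py1_2 = 280
px1_3 = 20
py1_3 = 240
px0_4 = 240
py0_4 = 295
px1_4 = 315
px0_5 = 330
py0_5 = 230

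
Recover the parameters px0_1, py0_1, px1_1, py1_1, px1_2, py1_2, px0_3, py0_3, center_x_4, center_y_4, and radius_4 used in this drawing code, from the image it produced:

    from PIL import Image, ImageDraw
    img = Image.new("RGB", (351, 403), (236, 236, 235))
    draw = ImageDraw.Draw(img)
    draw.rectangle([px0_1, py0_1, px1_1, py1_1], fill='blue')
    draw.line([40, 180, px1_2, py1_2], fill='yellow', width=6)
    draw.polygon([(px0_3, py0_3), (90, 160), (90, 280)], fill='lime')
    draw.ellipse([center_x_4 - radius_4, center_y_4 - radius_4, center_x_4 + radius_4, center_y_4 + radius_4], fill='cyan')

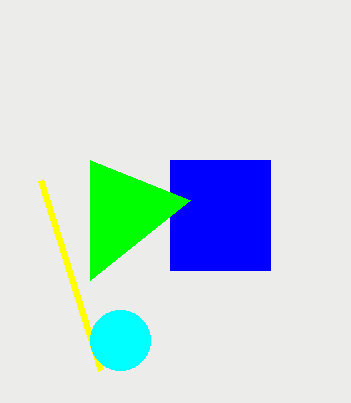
px0_1 = 170; py0_1 = 160; px1_1 = 270; py1_1 = 270; px1_2 = 100; py1_2 = 370; px0_3 = 190; py0_3 = 200; center_x_4 = 120; center_y_4 = 340; radius_4 = 30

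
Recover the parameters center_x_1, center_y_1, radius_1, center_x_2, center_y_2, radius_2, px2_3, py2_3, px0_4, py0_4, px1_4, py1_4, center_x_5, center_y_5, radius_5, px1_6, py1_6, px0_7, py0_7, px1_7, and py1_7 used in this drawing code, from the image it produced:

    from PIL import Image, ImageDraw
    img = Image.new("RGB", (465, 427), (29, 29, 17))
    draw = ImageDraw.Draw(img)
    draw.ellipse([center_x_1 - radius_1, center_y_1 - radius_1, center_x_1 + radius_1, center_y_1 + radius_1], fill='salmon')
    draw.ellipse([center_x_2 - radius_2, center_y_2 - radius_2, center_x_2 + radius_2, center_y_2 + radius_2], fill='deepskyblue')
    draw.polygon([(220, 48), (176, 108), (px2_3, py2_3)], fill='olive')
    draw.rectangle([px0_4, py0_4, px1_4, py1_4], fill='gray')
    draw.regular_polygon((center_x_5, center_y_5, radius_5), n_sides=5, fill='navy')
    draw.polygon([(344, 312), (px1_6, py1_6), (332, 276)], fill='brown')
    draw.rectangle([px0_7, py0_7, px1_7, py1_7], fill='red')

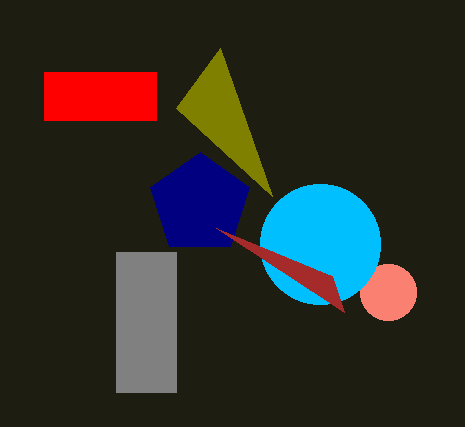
center_x_1 = 388
center_y_1 = 292
radius_1 = 28
center_x_2 = 320
center_y_2 = 244
radius_2 = 60
px2_3 = 272
py2_3 = 196
px0_4 = 116
py0_4 = 252
px1_4 = 176
py1_4 = 392
center_x_5 = 200
center_y_5 = 204
radius_5 = 52
px1_6 = 216
py1_6 = 228
px0_7 = 44
py0_7 = 72
px1_7 = 156
py1_7 = 120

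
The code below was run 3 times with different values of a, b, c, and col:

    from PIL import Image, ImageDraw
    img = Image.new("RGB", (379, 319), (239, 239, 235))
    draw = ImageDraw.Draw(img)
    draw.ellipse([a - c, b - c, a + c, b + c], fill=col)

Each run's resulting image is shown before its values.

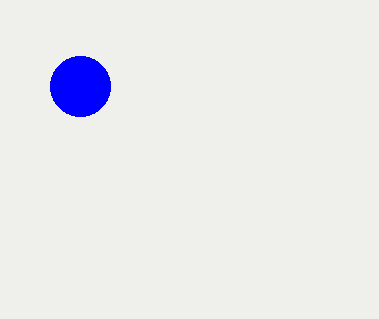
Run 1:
a = 80
b = 86
c = 30
col = 'blue'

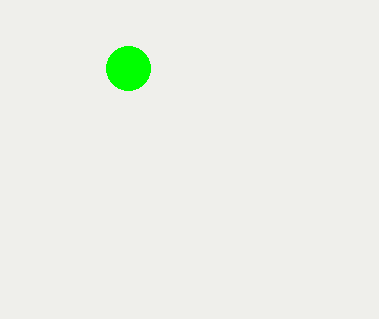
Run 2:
a = 128
b = 68
c = 22
col = 'lime'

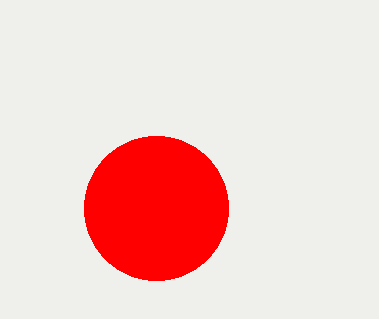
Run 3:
a = 156, b = 208, c = 72, col = 'red'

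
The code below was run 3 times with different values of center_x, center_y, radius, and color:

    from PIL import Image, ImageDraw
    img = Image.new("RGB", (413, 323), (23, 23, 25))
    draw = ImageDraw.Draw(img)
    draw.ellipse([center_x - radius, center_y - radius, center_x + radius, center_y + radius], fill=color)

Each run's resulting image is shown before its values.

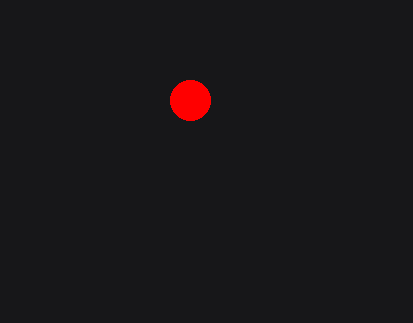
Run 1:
center_x = 190, center_y = 100, radius = 20, color = 'red'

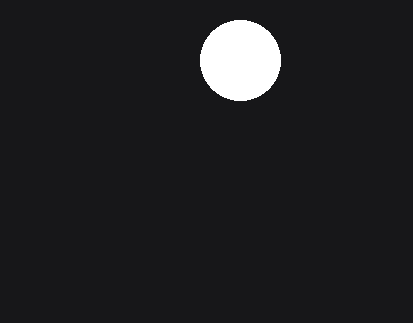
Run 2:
center_x = 240
center_y = 60
radius = 40
color = 'white'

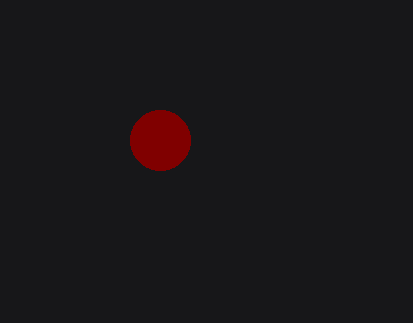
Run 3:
center_x = 160
center_y = 140
radius = 30
color = 'maroon'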